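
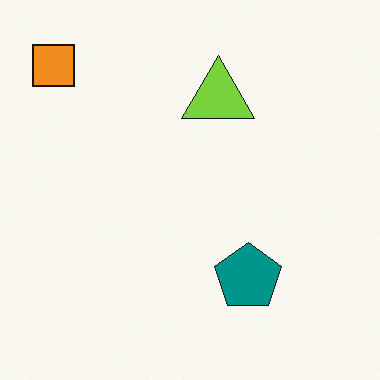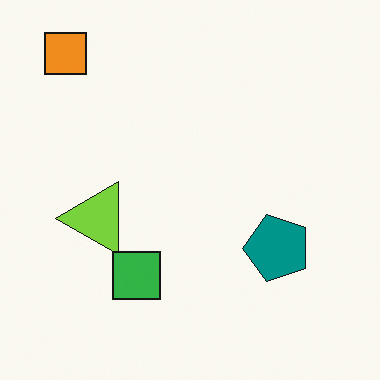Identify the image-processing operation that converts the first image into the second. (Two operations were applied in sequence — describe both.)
The image was transposed (reflected across the top-left ↔ bottom-right diagonal), then overlaid with an additional green square.

Shapes have swapped their row and column positions — what was in the top-right is now in the bottom-left — a diagonal reflection. A green square appears in the second image that is absent from the first.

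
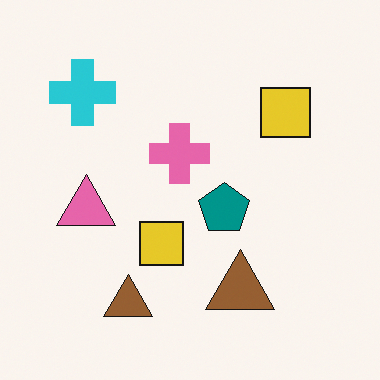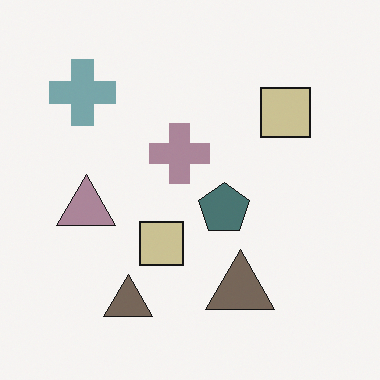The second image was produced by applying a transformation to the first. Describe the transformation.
This is the original image heavily desaturated.

All colors are more muted and greyish — a global saturation change.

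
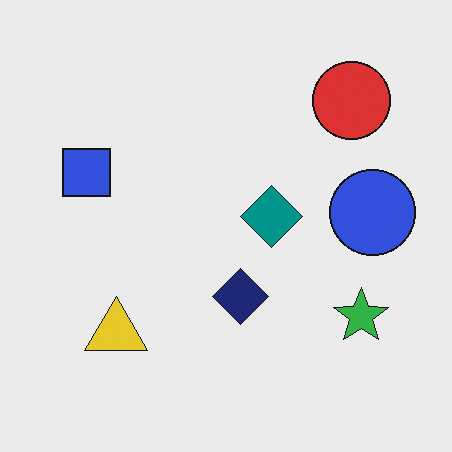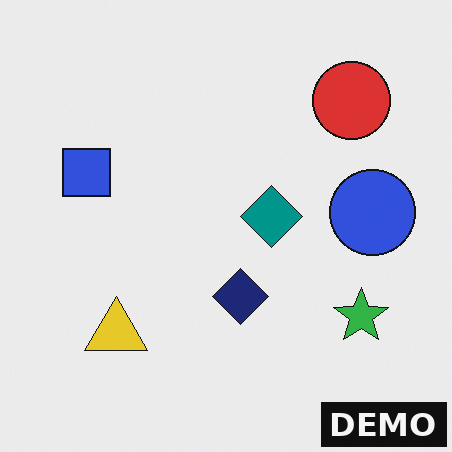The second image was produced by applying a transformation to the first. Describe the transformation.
The transformation is: watermarked with the text "DEMO" in the lower-right corner.

A dark label reading "DEMO" appears in the lower-right corner.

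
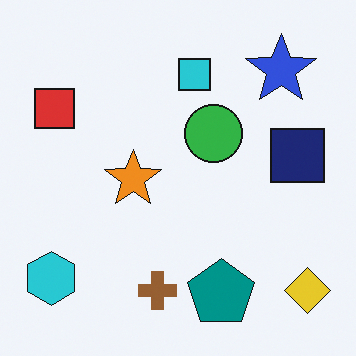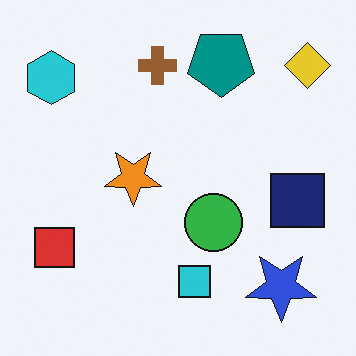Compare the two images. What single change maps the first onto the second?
Flipped vertically (top ↔ bottom).

The teal pentagon is in the bottom of the first image and the top of the second — shapes on opposite sides of the horizontal midline have swapped in a mirror flip.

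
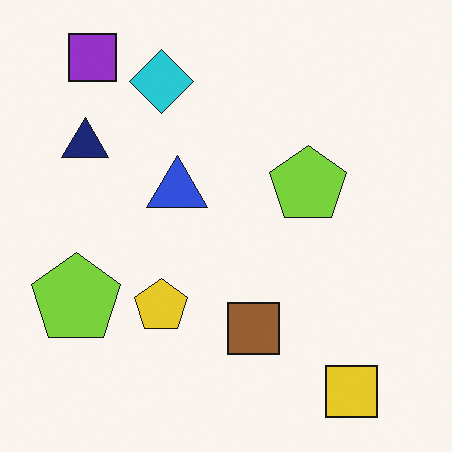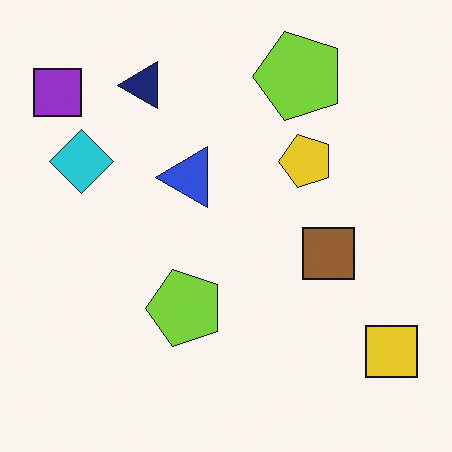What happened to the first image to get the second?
The transformation is: transposed (reflected across the top-left ↔ bottom-right diagonal).

Shapes have swapped their row and column positions — what was in the top-right is now in the bottom-left — a diagonal reflection.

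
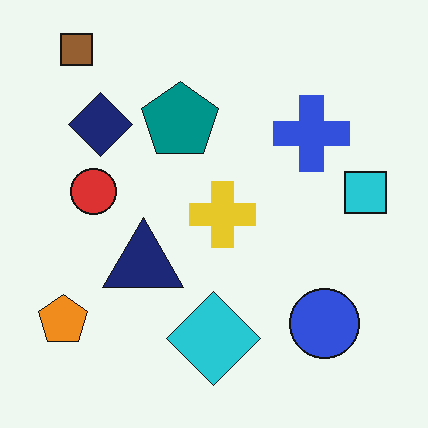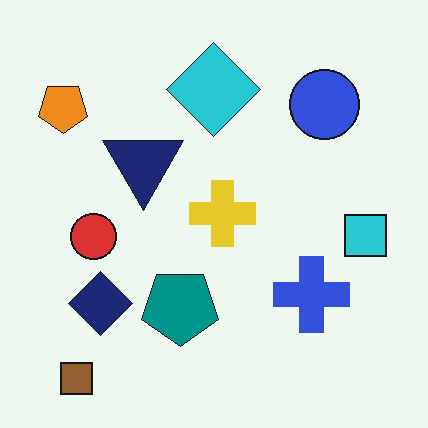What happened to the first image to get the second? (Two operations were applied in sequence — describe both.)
The image was flipped vertically (top ↔ bottom), then given moderate JPEG compression.

The brown square is in the top-left of the first image and the bottom-left of the second — shapes on opposite sides of the horizontal midline have swapped in a mirror flip. Blocky 8×8 compression artifacts appear around shape edges and the flat background shows ringing — characteristic JPEG degradation.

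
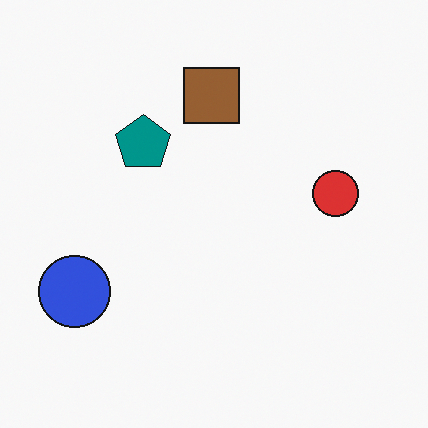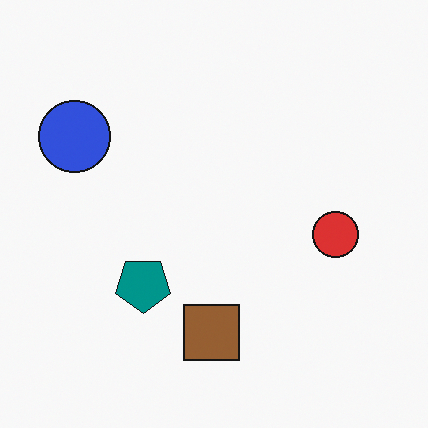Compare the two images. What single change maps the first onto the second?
The image was flipped vertically (top ↔ bottom).

The brown square is in the top of the first image and the bottom of the second — shapes on opposite sides of the horizontal midline have swapped in a mirror flip.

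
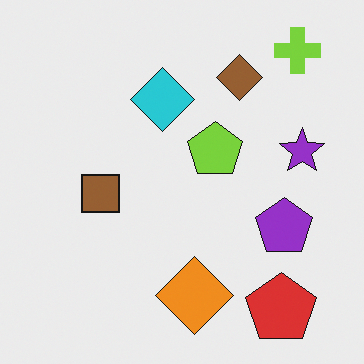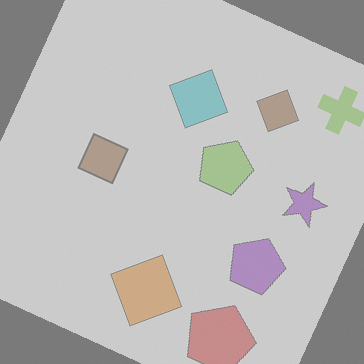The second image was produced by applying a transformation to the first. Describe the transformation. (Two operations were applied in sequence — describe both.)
The transformation is: rotated clockwise by a moderate amount, then washed out (contrast reduced).

Every shape is tilted by the same angle and the image corners show triangular fill wedges — a whole-image rotation by a non-right angle. Tones are pushed toward mid-grey across the whole image — a global contrast change.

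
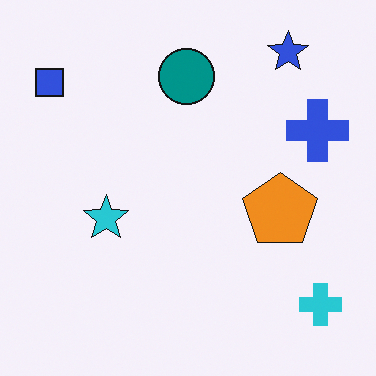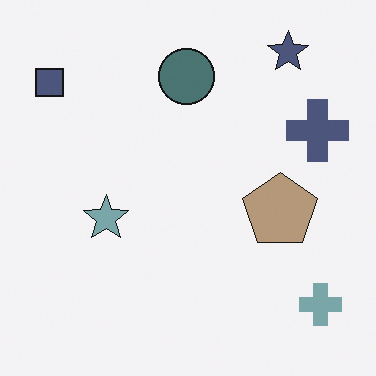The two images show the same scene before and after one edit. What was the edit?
The transformation is: made much more muted (saturation change).

All colors are more muted and greyish — a global saturation change.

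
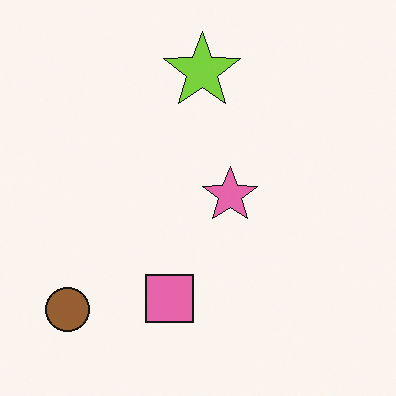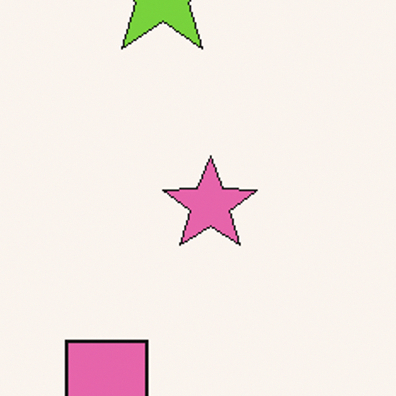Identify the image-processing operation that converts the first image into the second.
The transformation is: cropped tightly and scaled back up.

The visible shapes are larger and the field of view is narrower; shapes near the original edges may be partly or wholly outside the frame — a crop-and-rescale.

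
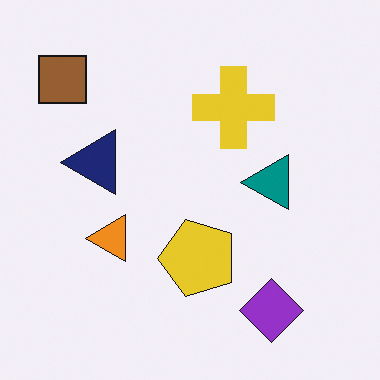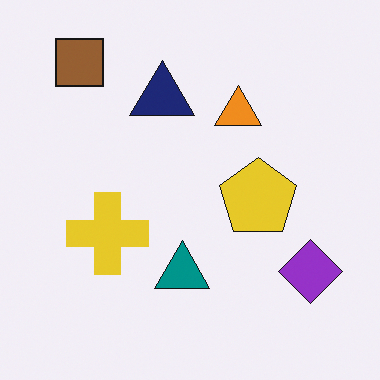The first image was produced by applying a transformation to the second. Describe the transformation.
The image was transposed (reflected across the top-left ↔ bottom-right diagonal).

Shapes have swapped their row and column positions — what was in the top-right is now in the bottom-left — a diagonal reflection.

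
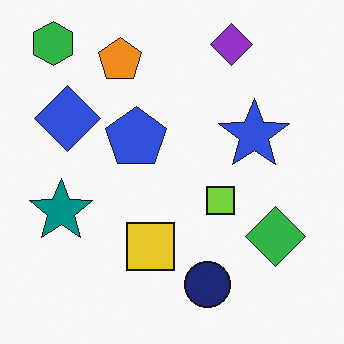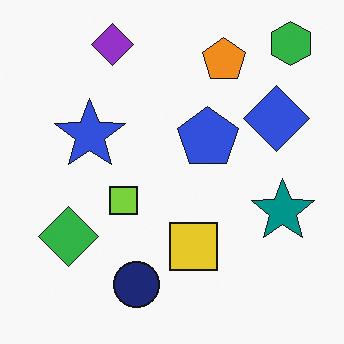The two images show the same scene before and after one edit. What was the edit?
Flipped horizontally (left ↔ right).

The green hexagon is in the top-left of the first image and the top-right of the second — shapes on opposite sides of the vertical midline have swapped in a mirror flip.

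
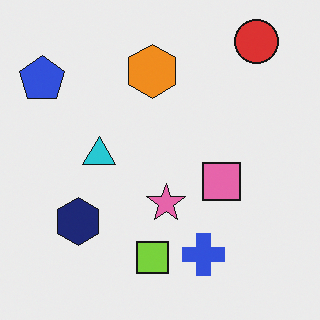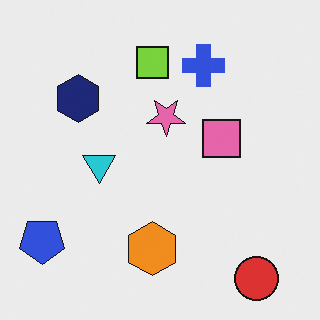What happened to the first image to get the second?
Flipped vertically (top ↔ bottom).

The red circle is in the top-right of the first image and the bottom-right of the second — shapes on opposite sides of the horizontal midline have swapped in a mirror flip.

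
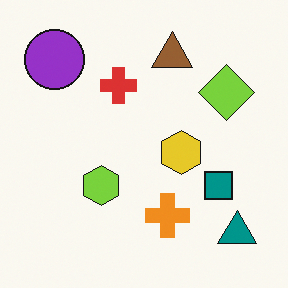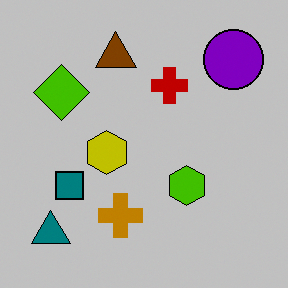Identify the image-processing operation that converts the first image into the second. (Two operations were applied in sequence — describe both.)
The image was aggressively posterized, then flipped horizontally (left ↔ right).

Each flat color has snapped to a coarser quantized level — most visibly, the near-white background has dropped to a flat grey. The teal triangle is in the bottom-right of the first image and the bottom-left of the second — shapes on opposite sides of the vertical midline have swapped in a mirror flip.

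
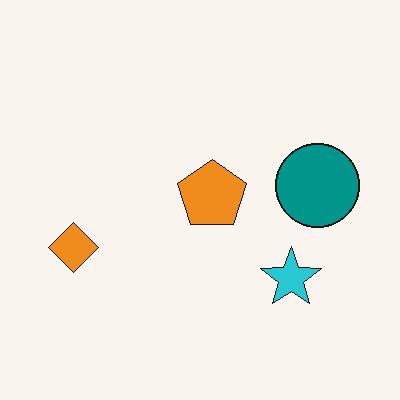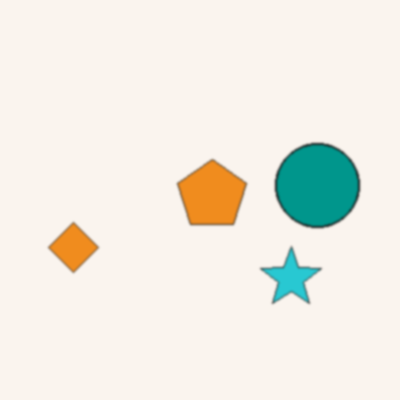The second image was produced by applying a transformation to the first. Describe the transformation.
Given a subtle gaussian blur.

Shape edges and outlines are uniformly softened across the whole image.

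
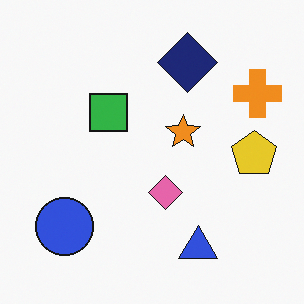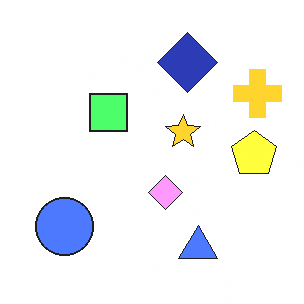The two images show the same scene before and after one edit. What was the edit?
The image was noticeably brightened.

Every pixel — background and shapes alike — is uniformly brightened.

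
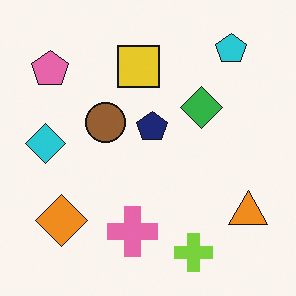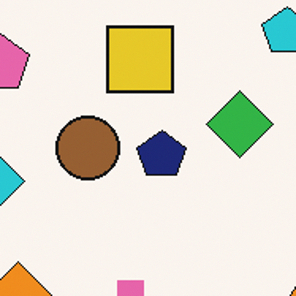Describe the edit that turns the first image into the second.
This is the original image cropped slightly and scaled back up.

The visible shapes are larger and the field of view is narrower; shapes near the original edges may be partly or wholly outside the frame — a crop-and-rescale.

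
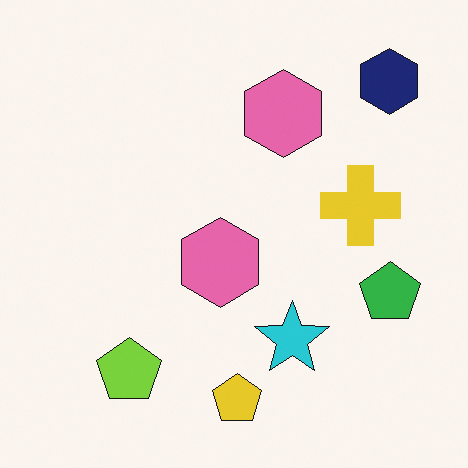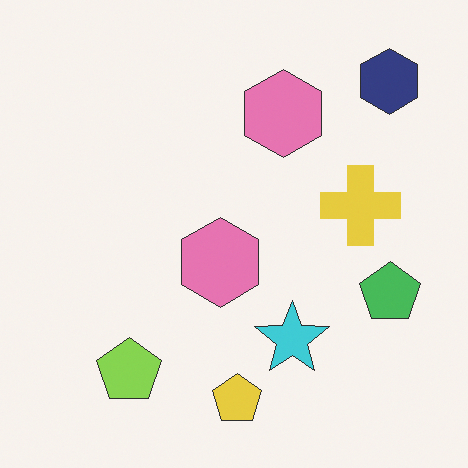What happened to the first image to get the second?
Given slightly reduced contrast.

Tones are pushed toward mid-grey across the whole image — a global contrast change.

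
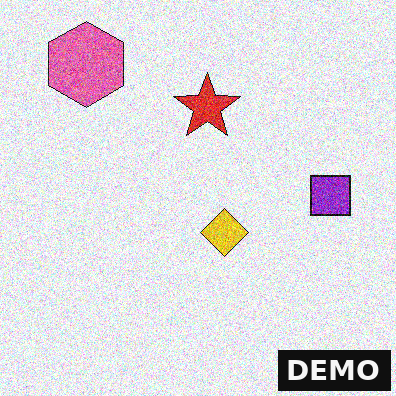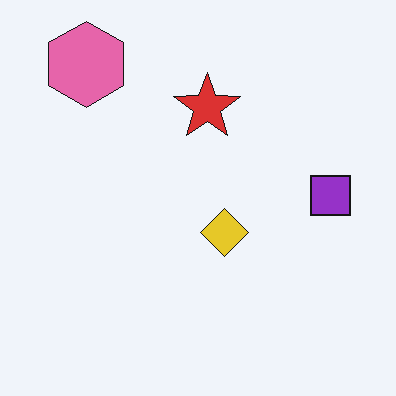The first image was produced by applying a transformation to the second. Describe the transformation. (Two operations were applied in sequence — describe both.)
This is the original image degraded with a thick layer of grain, then watermarked with the text "DEMO" in the lower-right corner.

Random speckle covers the whole image, including the flat background. A dark label reading "DEMO" appears in the lower-right corner.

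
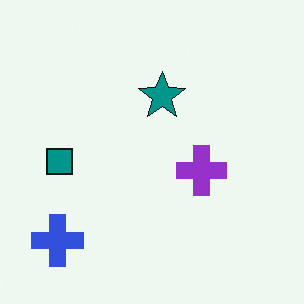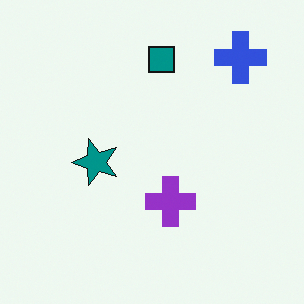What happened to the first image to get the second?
Transposed (reflected across the top-left ↔ bottom-right diagonal).

Shapes have swapped their row and column positions — what was in the top-right is now in the bottom-left — a diagonal reflection.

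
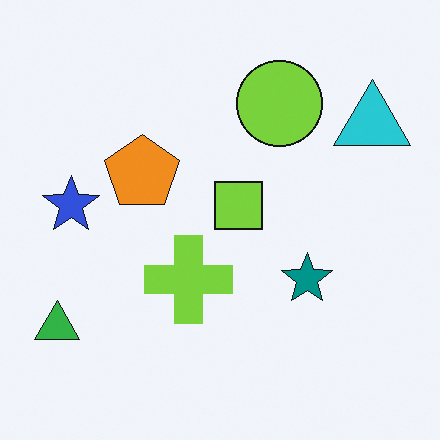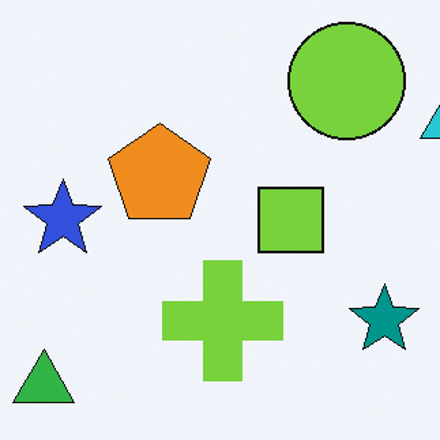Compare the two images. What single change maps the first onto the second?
The second image is the first cropped to a modestly smaller region and rescaled.

The visible shapes are larger and the field of view is narrower; shapes near the original edges may be partly or wholly outside the frame — a crop-and-rescale.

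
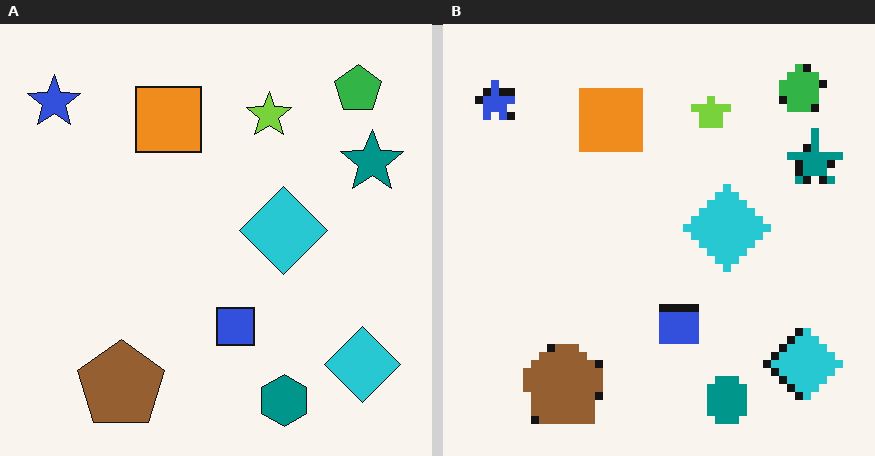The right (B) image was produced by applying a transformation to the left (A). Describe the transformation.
The image was pixelated into visible square blocks.

Shapes are reduced to large square blocks; fine edges and outlines are lost — a downscale-then-upscale (mosaic) effect.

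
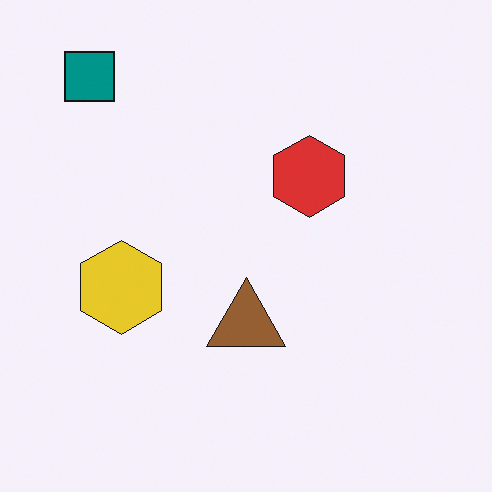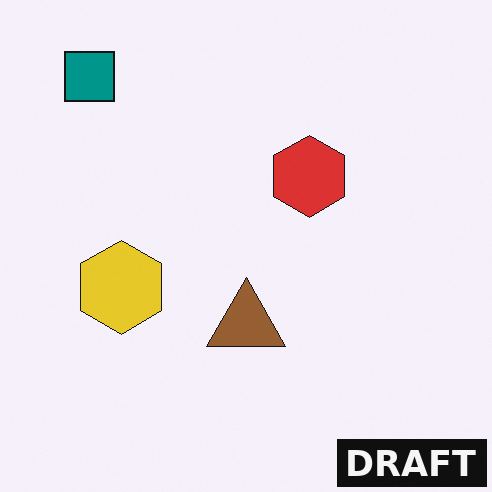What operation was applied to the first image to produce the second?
This is the original image watermarked with the text "DRAFT" in the lower-right corner.

A dark label reading "DRAFT" appears in the lower-right corner.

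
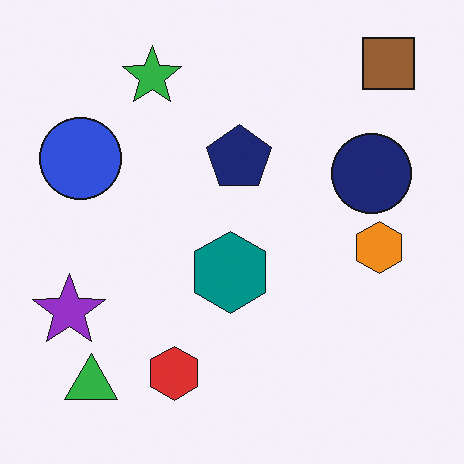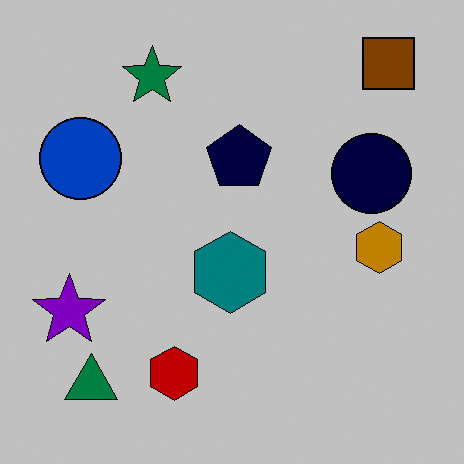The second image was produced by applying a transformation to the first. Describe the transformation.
The transformation is: aggressively posterized.

Each flat color has snapped to a coarser quantized level — most visibly, the near-white background has dropped to a flat grey.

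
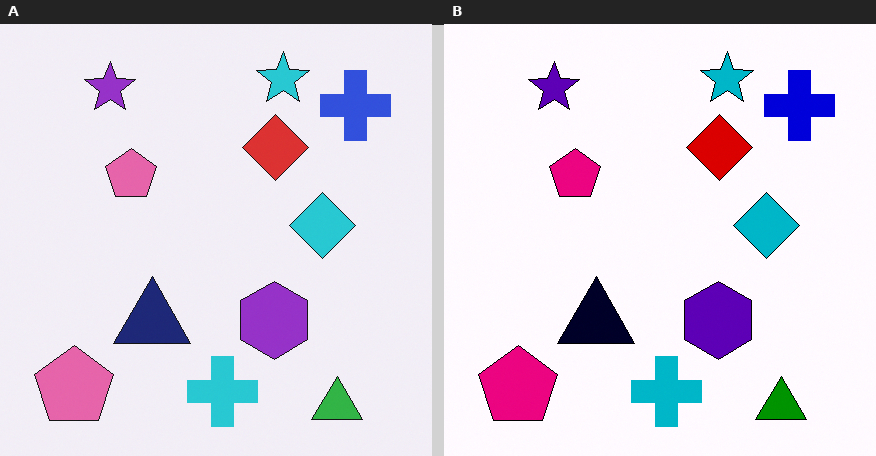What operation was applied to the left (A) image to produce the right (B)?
Boosted in contrast.

Tones are pushed away from mid-grey across the whole image — a global contrast change.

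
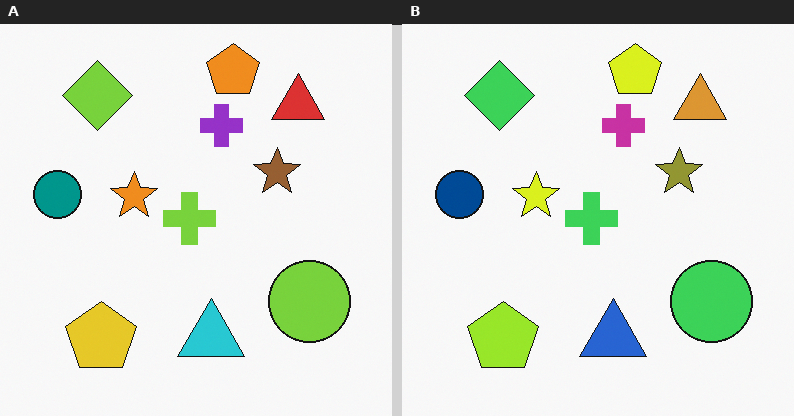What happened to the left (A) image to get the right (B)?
The image was hue-shifted by a small amount.

Every shape's color has rotated by the same amount around the hue wheel — a uniform hue shift.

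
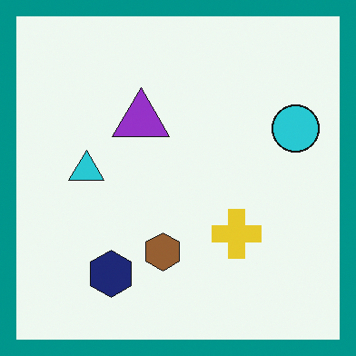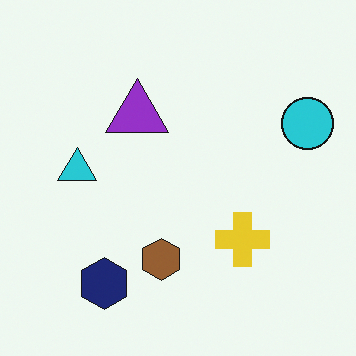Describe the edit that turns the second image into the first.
This is the original image framed with a teal border.

A solid teal frame runs around the edge of the first image, with the content slightly shrunk inside it.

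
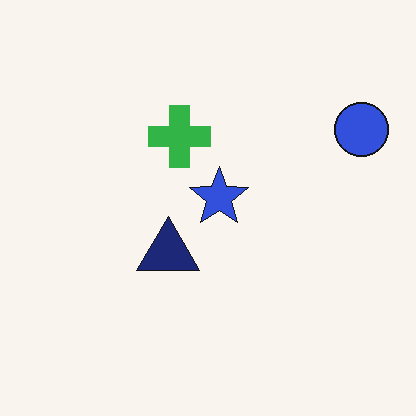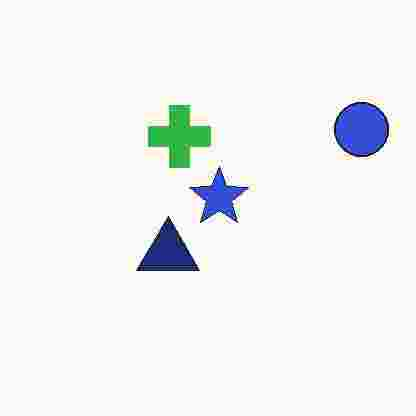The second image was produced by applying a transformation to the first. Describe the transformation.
Degraded with heavy JPEG compression.

Blocky 8×8 compression artifacts appear around shape edges and the flat background shows ringing — characteristic JPEG degradation.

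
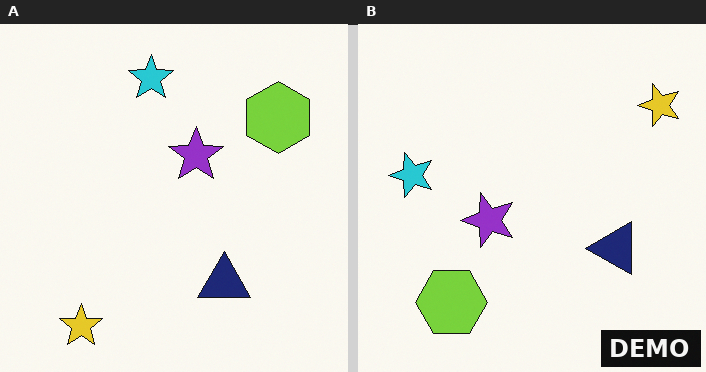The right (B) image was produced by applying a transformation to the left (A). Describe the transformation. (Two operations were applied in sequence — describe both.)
Transposed (reflected across the top-left ↔ bottom-right diagonal), then watermarked with the text "DEMO" in the lower-right corner.

Shapes have swapped their row and column positions — what was in the top-right is now in the bottom-left — a diagonal reflection. A dark label reading "DEMO" appears in the lower-right corner.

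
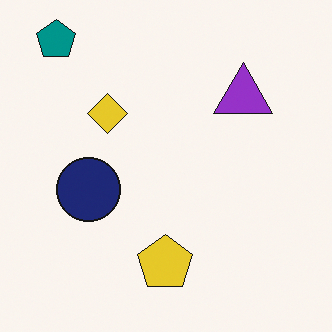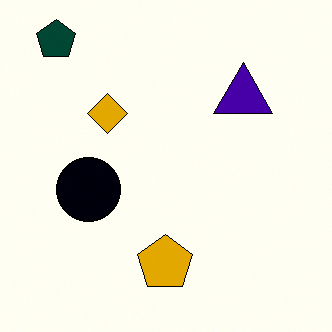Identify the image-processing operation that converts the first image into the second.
The image was given much higher contrast.

Tones are pushed away from mid-grey across the whole image — a global contrast change.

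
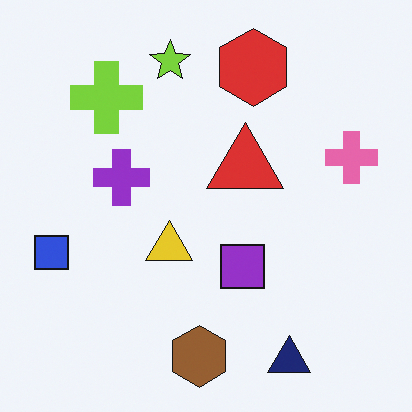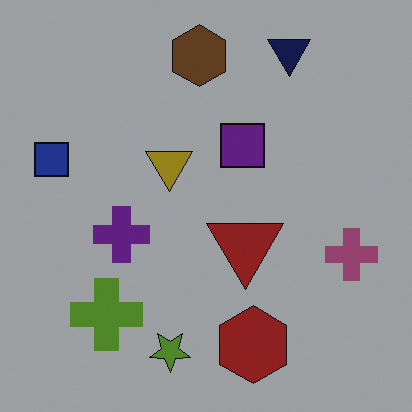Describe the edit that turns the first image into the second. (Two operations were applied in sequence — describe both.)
Darkened a lot, then flipped vertically (top ↔ bottom).

Every pixel — background and shapes alike — is uniformly darkened. The navy triangle is in the bottom-right of the first image and the top-right of the second — shapes on opposite sides of the horizontal midline have swapped in a mirror flip.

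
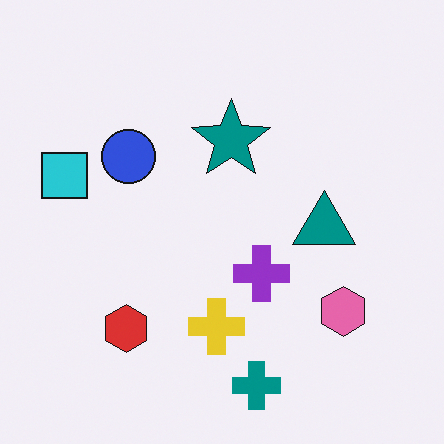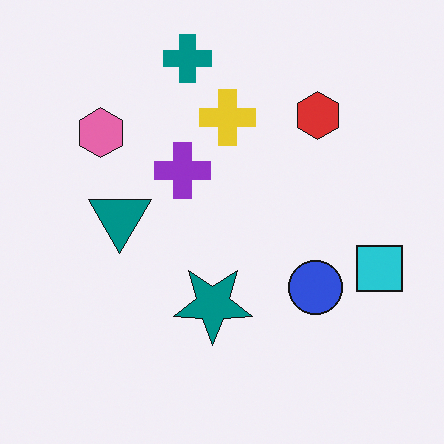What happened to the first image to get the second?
The second image is the first rotated 180°.

The teal cross sits in the bottom of the first image and the top of the second — consistent with a whole-image 180° rotation.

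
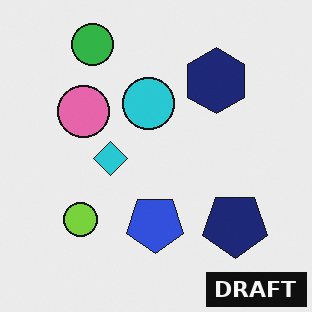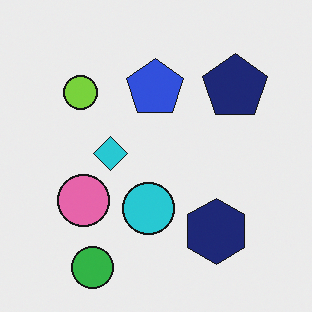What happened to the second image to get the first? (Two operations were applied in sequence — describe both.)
The first image is the second flipped vertically (top ↔ bottom), then watermarked with the text "DRAFT" in the lower-right corner.

The green circle is in the bottom-left of the second image and the top-left of the first — shapes on opposite sides of the horizontal midline have swapped in a mirror flip. A dark label reading "DRAFT" appears in the lower-right corner.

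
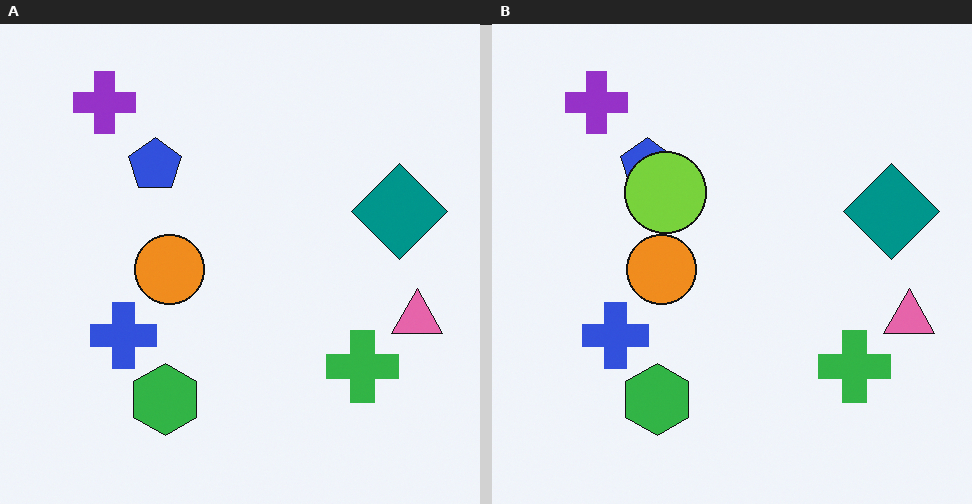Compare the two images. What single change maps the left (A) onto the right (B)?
This is the original image overlaid with an additional lime circle.

A lime circle appears in the right (B) image that is absent from the left (A).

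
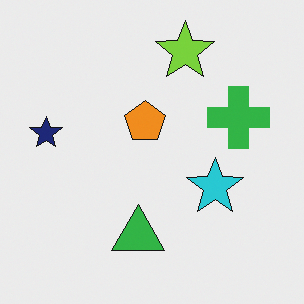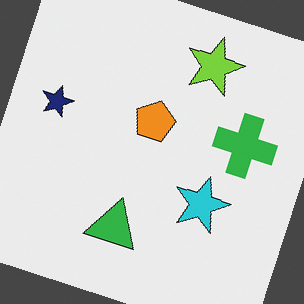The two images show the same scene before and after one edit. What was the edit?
It was rotated clockwise by a clearly visible amount.

Every shape is tilted by the same angle and the image corners show triangular fill wedges — a whole-image rotation by a non-right angle.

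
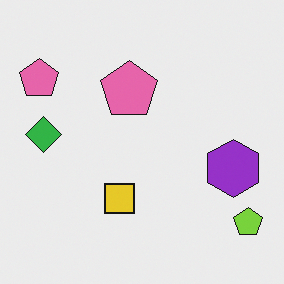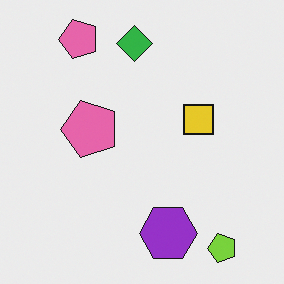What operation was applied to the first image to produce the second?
This is the original image transposed (reflected across the top-left ↔ bottom-right diagonal).

Shapes have swapped their row and column positions — what was in the top-right is now in the bottom-left — a diagonal reflection.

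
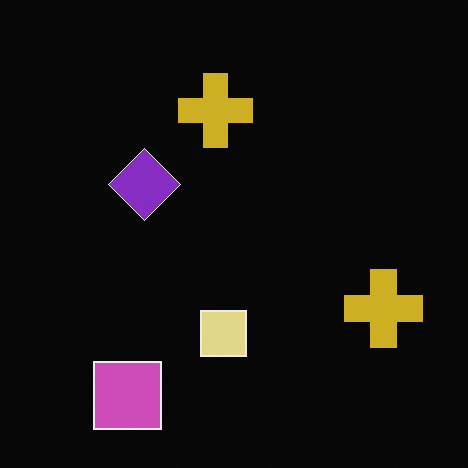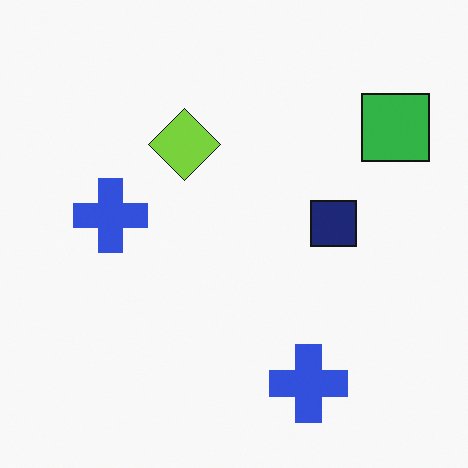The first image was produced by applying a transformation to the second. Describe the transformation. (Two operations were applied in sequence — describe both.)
This is the original image color-inverted (negative), then transposed (reflected across the top-left ↔ bottom-right diagonal).

The light background has become dark and every shape's color is its complement — a photographic negative. Shapes have swapped their row and column positions — what was in the top-right is now in the bottom-left — a diagonal reflection.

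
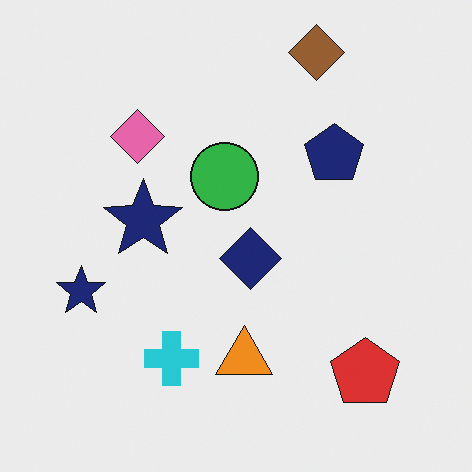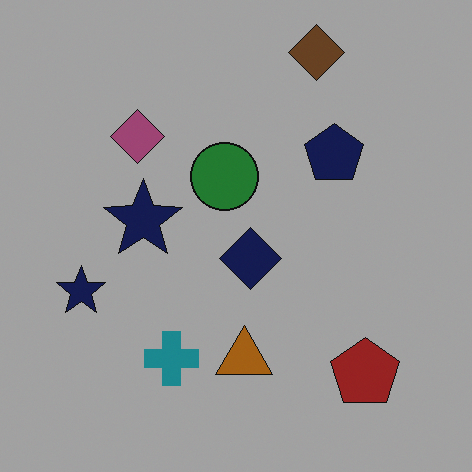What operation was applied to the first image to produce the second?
This is the original image noticeably darkened.

Every pixel — background and shapes alike — is uniformly darkened.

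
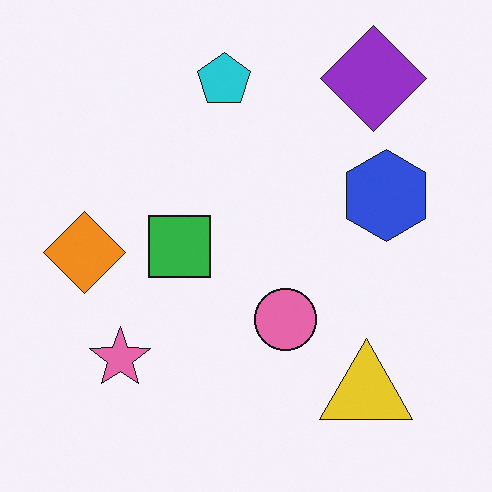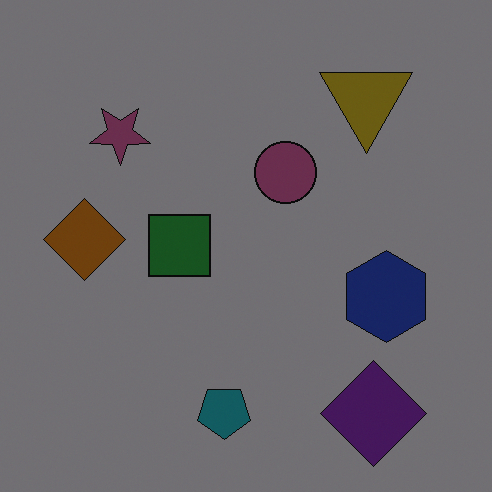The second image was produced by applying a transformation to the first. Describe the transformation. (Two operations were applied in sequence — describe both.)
The image was flipped vertically (top ↔ bottom), then substantially darkened.

The purple diamond is in the top-right of the first image and the bottom-right of the second — shapes on opposite sides of the horizontal midline have swapped in a mirror flip. Every pixel — background and shapes alike — is uniformly darkened.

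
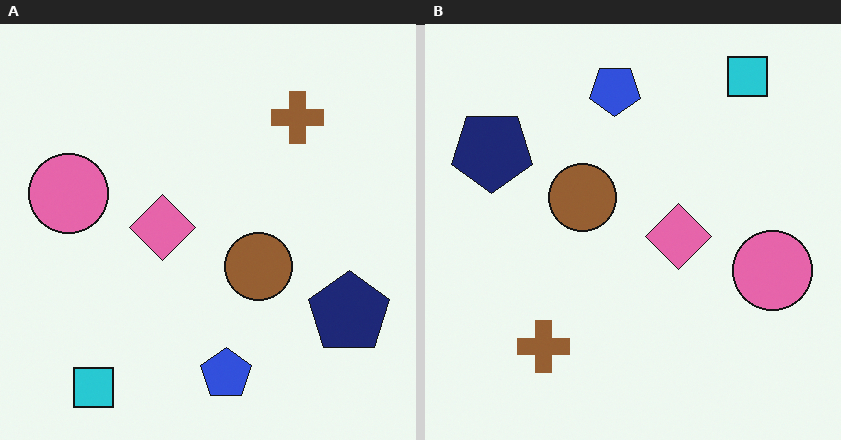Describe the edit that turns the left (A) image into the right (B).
The transformation is: rotated 180°.

The cyan square sits in the bottom-left of the left (A) image and the top-right of the right (B) — consistent with a whole-image 180° rotation.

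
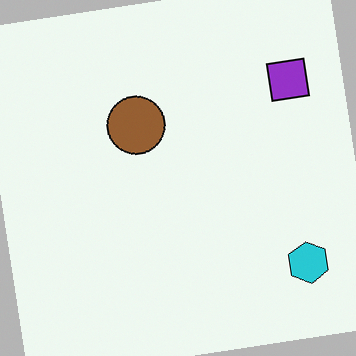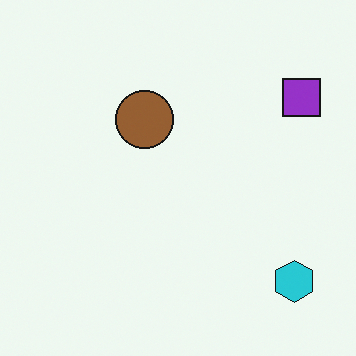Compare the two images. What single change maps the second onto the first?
This is the original image rotated counter-clockwise by a small amount.

Every shape is tilted by the same angle and the image corners show triangular fill wedges — a whole-image rotation by a non-right angle.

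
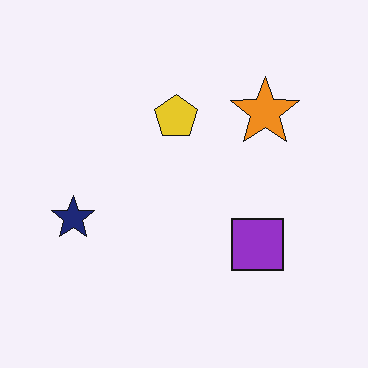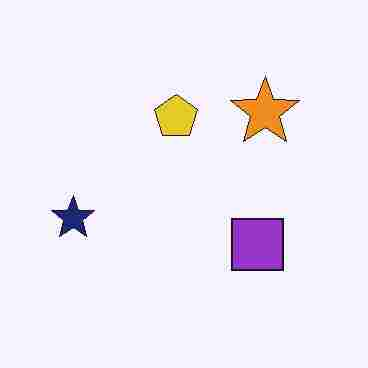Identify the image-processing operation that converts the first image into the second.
Heavily JPEG-compressed with obvious blocking artifacts.

Blocky 8×8 compression artifacts appear around shape edges and the flat background shows ringing — characteristic JPEG degradation.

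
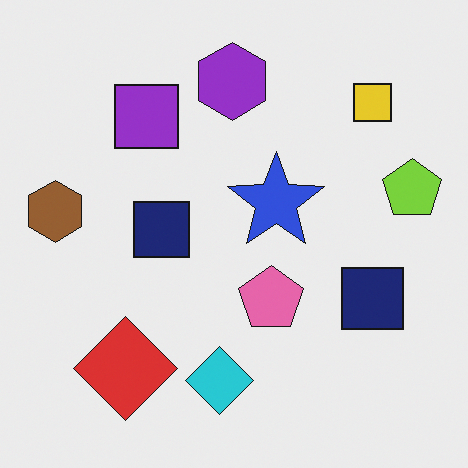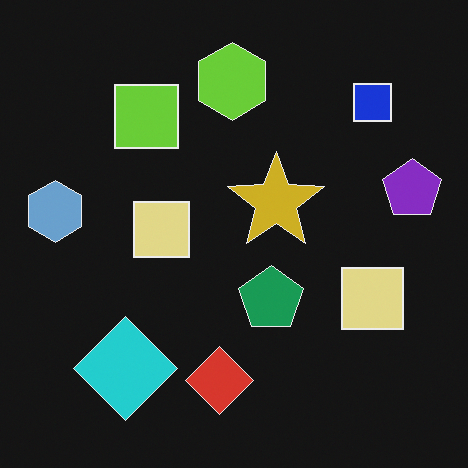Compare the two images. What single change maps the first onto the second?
The transformation is: color-inverted (negative).

The light background has become dark and every shape's color is its complement — a photographic negative.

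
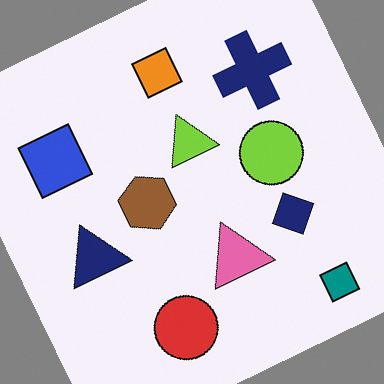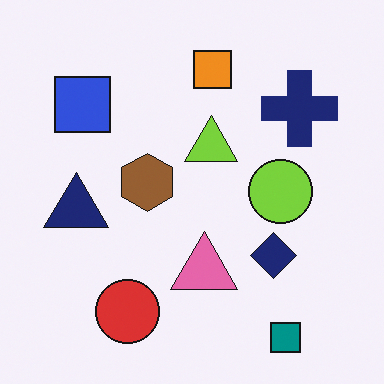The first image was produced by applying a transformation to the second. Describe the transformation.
It was rotated counter-clockwise by a moderate amount.

Every shape is tilted by the same angle and the image corners show triangular fill wedges — a whole-image rotation by a non-right angle.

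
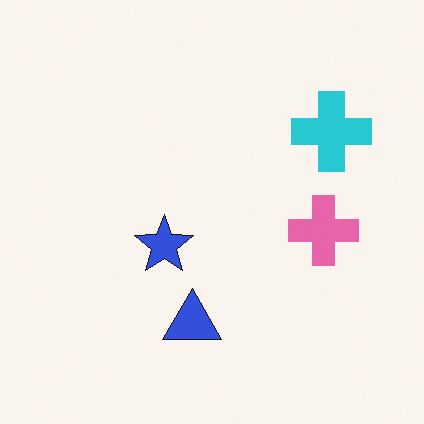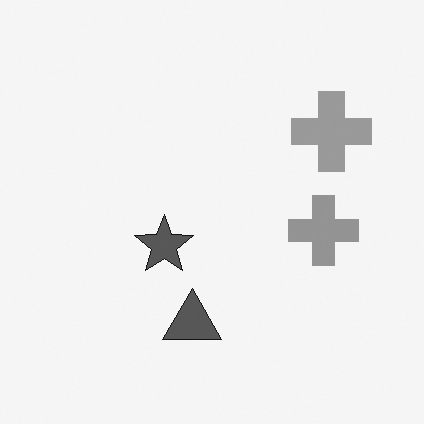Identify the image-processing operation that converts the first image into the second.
The second image is the first converted to grayscale.

All color is removed — every shape is now a shade of grey.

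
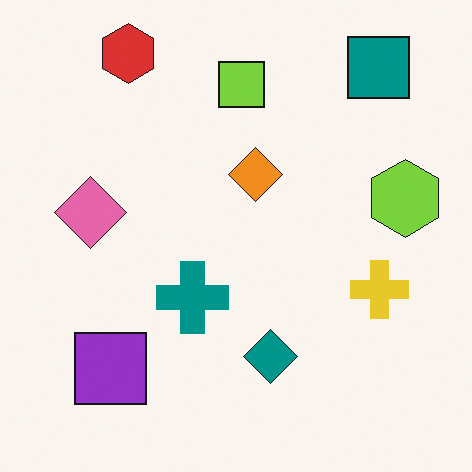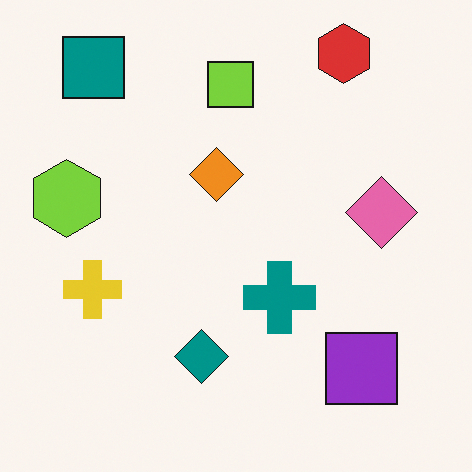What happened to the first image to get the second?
Flipped horizontally (left ↔ right).

The lime hexagon is in the right of the first image and the left of the second — shapes on opposite sides of the vertical midline have swapped in a mirror flip.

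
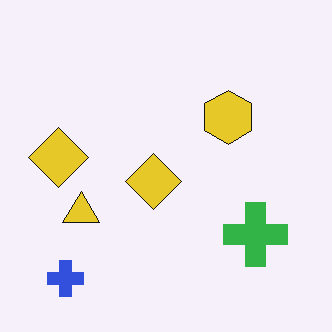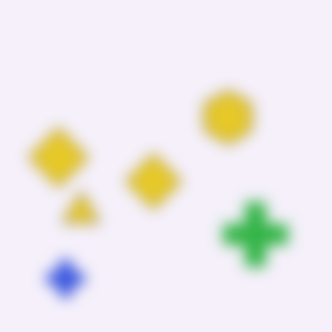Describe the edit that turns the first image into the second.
This is the original image strongly gaussian-blurred.

Shape edges and outlines are uniformly softened across the whole image.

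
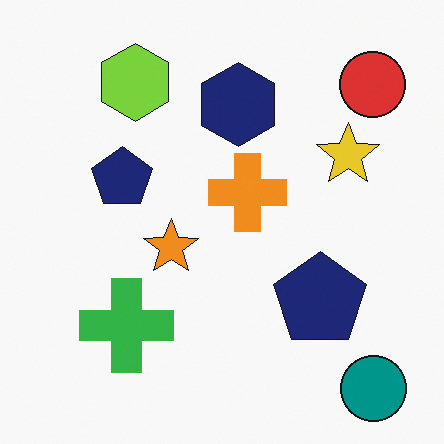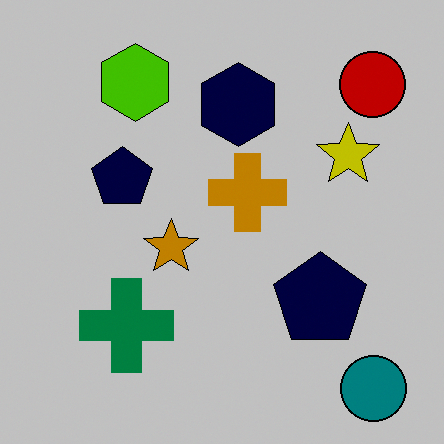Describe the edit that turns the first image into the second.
Heavily posterized to just a handful of flat colors.

Each flat color has snapped to a coarser quantized level — most visibly, the near-white background has dropped to a flat grey.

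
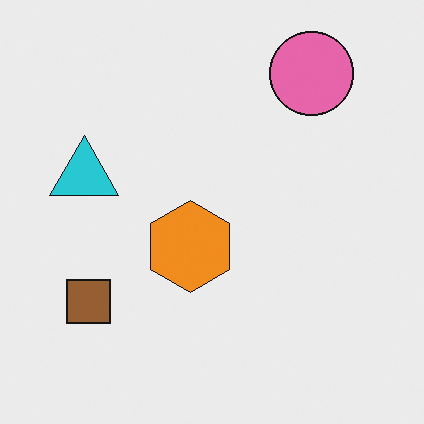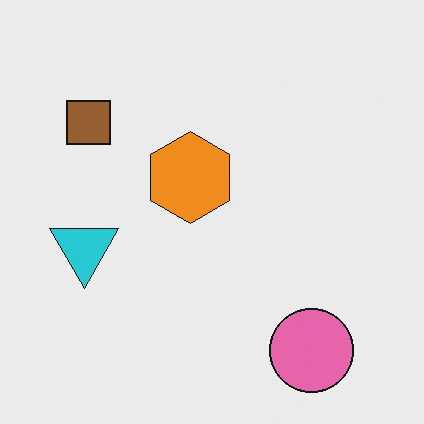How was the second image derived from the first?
The transformation is: flipped vertically (top ↔ bottom).

The pink circle is in the top-right of the first image and the bottom-right of the second — shapes on opposite sides of the horizontal midline have swapped in a mirror flip.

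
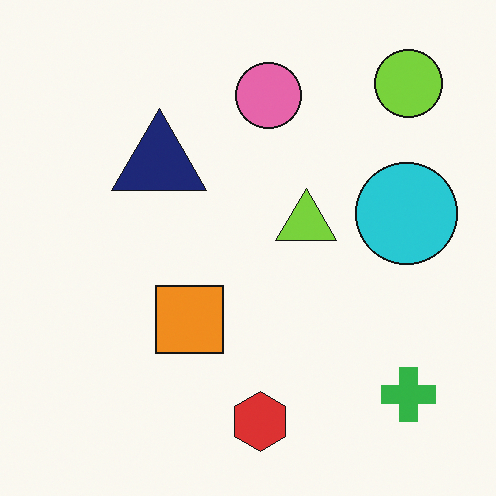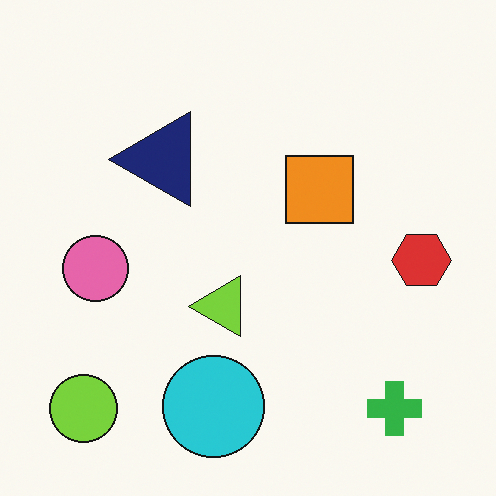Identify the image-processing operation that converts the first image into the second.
Transposed (reflected across the top-left ↔ bottom-right diagonal).

Shapes have swapped their row and column positions — what was in the top-right is now in the bottom-left — a diagonal reflection.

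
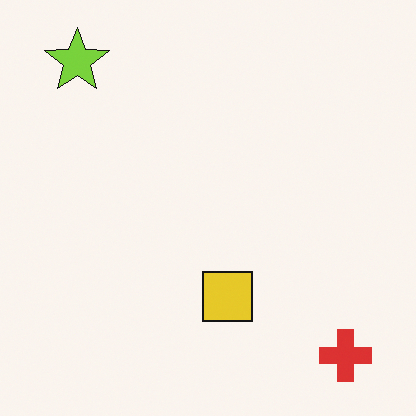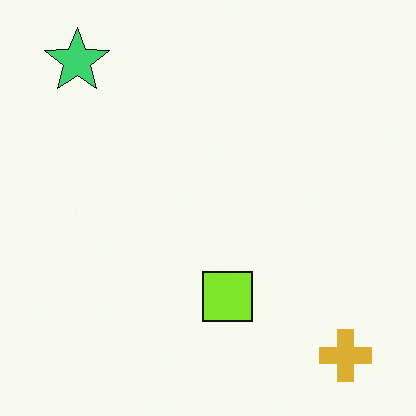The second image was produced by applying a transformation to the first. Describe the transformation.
The image was hue-shifted slightly.

Every shape's color has rotated by the same amount around the hue wheel — a uniform hue shift.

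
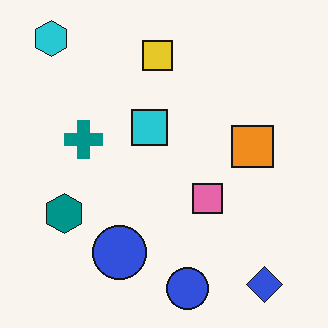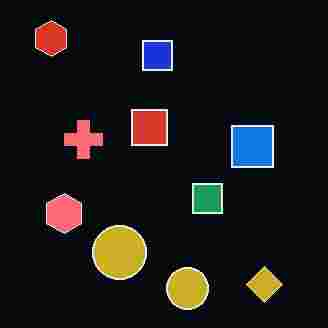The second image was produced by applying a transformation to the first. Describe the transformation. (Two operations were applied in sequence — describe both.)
This is the original image degraded with heavy JPEG compression, then color-inverted (negative).

Blocky 8×8 compression artifacts appear around shape edges and the flat background shows ringing — characteristic JPEG degradation. The light background has become dark and every shape's color is its complement — a photographic negative.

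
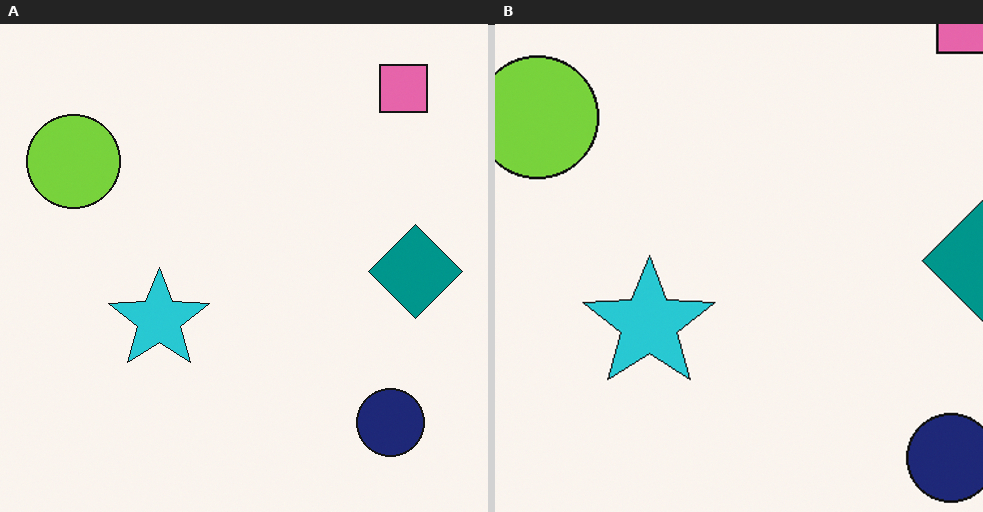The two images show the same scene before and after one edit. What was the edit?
The image was cropped slightly and scaled back up.

The visible shapes are larger and the field of view is narrower; shapes near the original edges may be partly or wholly outside the frame — a crop-and-rescale.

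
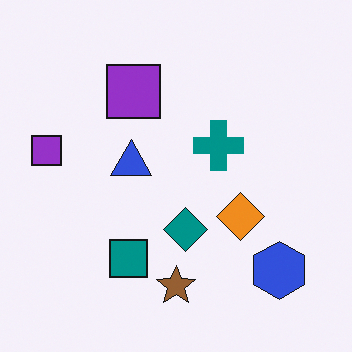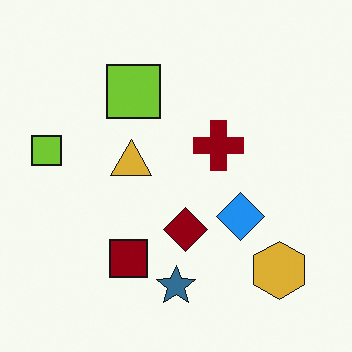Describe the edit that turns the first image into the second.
The second image is the first hue-shifted through roughly half the color wheel.

Every shape's color has rotated by the same amount around the hue wheel — a uniform hue shift.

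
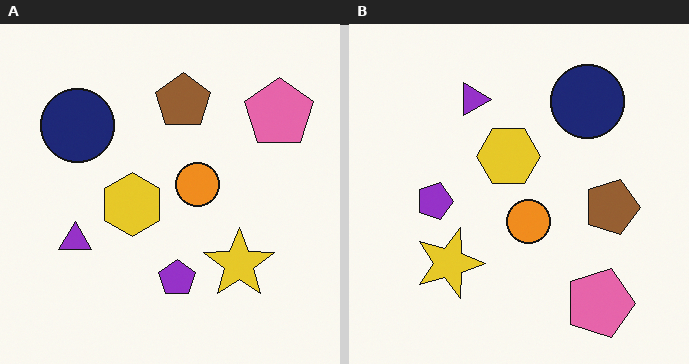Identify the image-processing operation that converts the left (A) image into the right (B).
This is the original image rotated 90° clockwise.

The pink pentagon sits in the top-right of the left (A) image and the bottom-right of the right (B) — consistent with a whole-image 90° clockwise rotation.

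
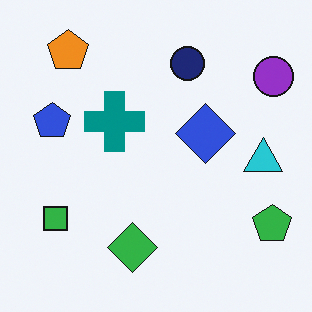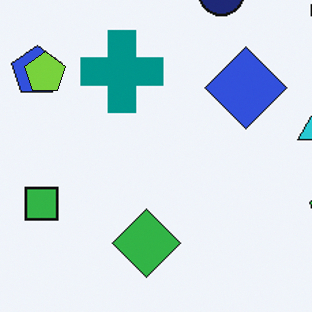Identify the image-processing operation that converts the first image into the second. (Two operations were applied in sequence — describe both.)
The second image is the first cropped slightly and scaled back up, then overlaid with an additional lime pentagon.

The visible shapes are larger and the field of view is narrower; shapes near the original edges may be partly or wholly outside the frame — a crop-and-rescale. A lime pentagon appears in the second image that is absent from the first.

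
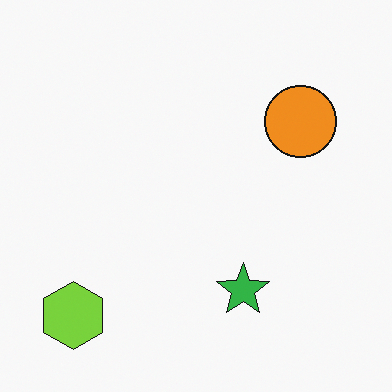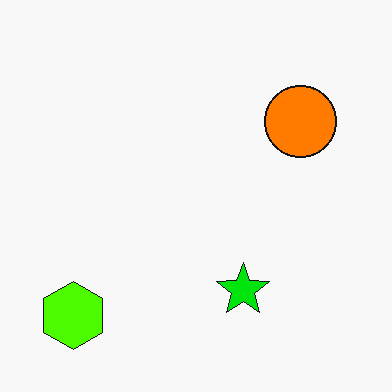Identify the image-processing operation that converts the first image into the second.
The transformation is: made much more vivid (saturation change).

All colors are more vivid — a global saturation change.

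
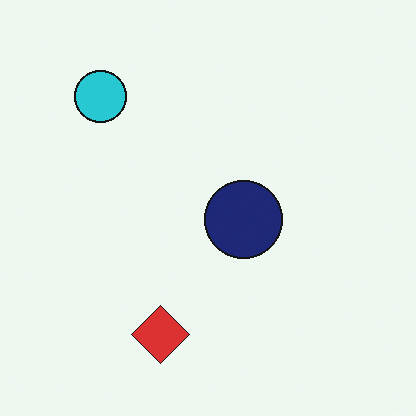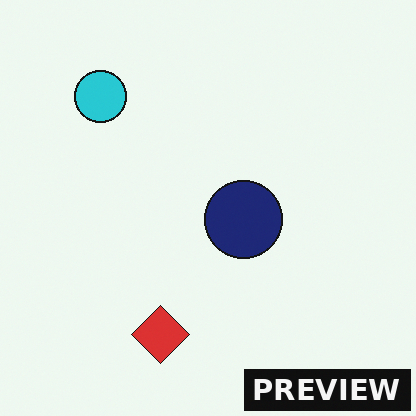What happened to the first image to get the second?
This is the original image watermarked with the text "PREVIEW" in the lower-right corner.

A dark label reading "PREVIEW" appears in the lower-right corner.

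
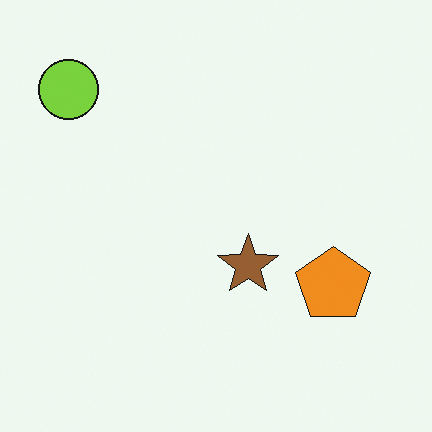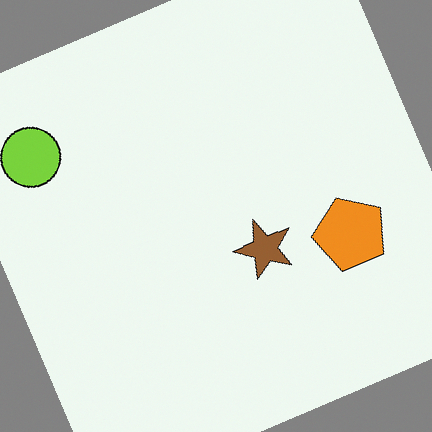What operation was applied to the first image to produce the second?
This is the original image rotated counter-clockwise by a clearly visible amount.

Every shape is tilted by the same angle and the image corners show triangular fill wedges — a whole-image rotation by a non-right angle.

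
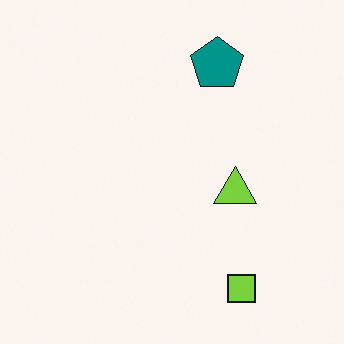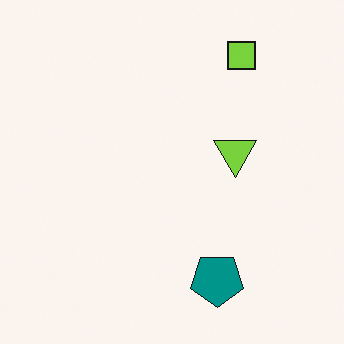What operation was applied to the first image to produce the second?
The image was flipped vertically (top ↔ bottom).

The lime square is in the bottom-right of the first image and the top-right of the second — shapes on opposite sides of the horizontal midline have swapped in a mirror flip.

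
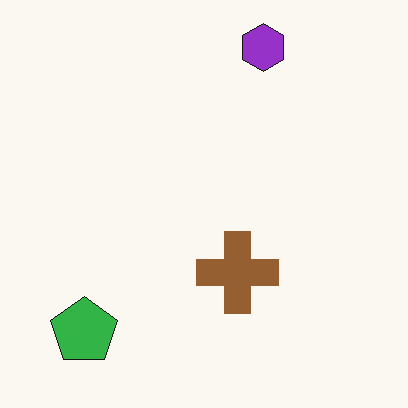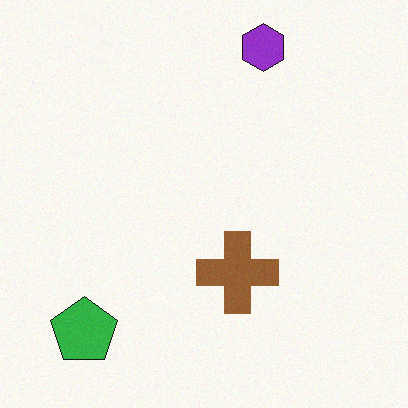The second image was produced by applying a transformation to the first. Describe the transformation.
It was degraded with light additive noise.

Random speckle covers the whole image, including the flat background.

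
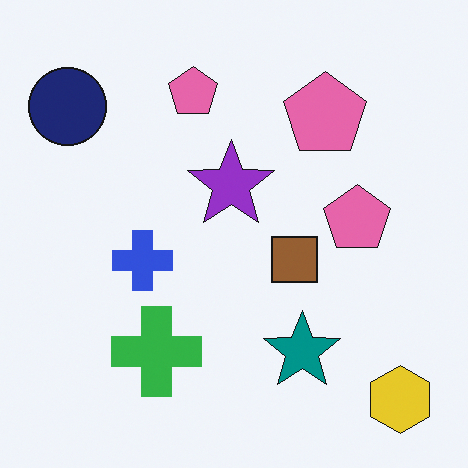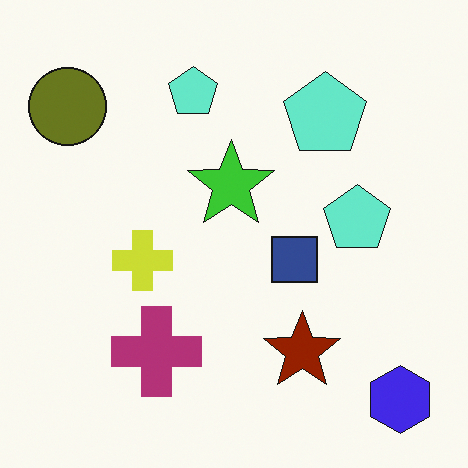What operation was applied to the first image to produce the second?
The transformation is: hue-shifted by a large amount.

Every shape's color has rotated by the same amount around the hue wheel — a uniform hue shift.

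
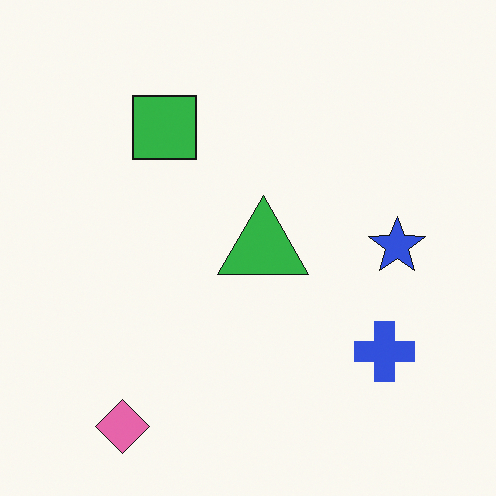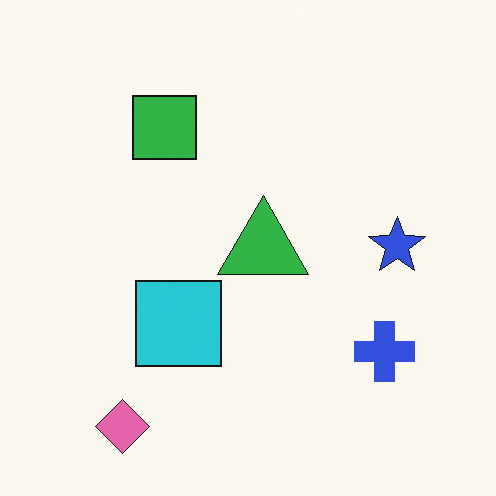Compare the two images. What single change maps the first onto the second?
It was overlaid with an additional cyan square.

A cyan square appears in the second image that is absent from the first.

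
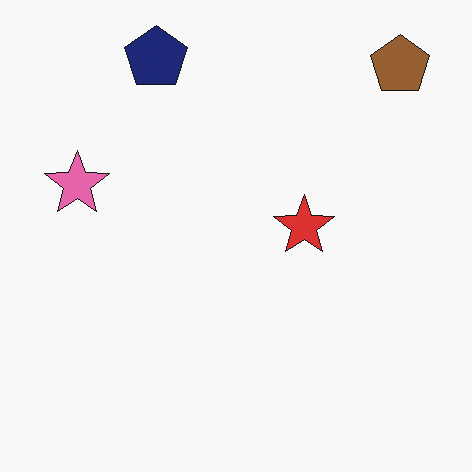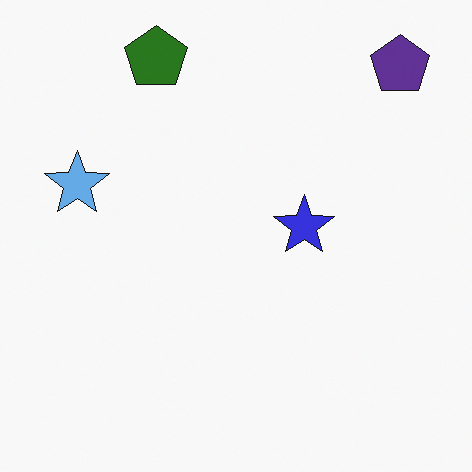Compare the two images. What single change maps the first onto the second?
This is the original image hue-shifted through roughly half the color wheel.

Every shape's color has rotated by the same amount around the hue wheel — a uniform hue shift.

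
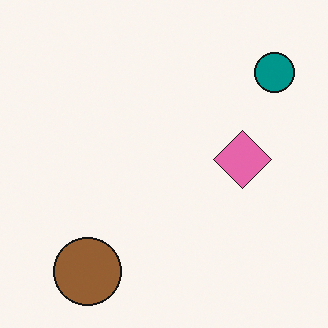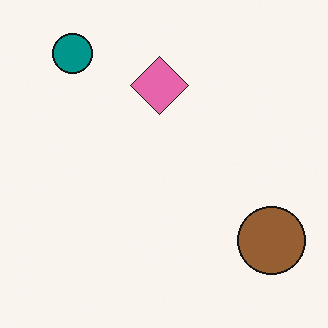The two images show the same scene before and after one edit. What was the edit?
This is the original image rotated 90° counter-clockwise.

The teal circle sits in the top-right of the first image and the top-left of the second — consistent with a whole-image 90° counter-clockwise rotation.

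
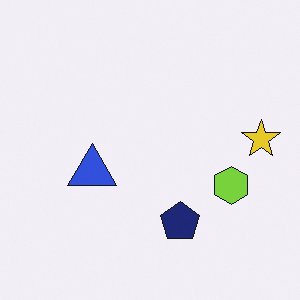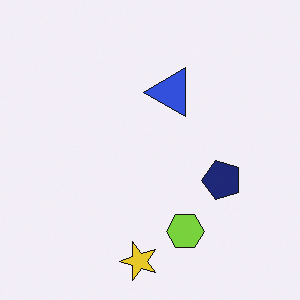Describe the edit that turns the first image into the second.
This is the original image transposed (reflected across the top-left ↔ bottom-right diagonal).

Shapes have swapped their row and column positions — what was in the top-right is now in the bottom-left — a diagonal reflection.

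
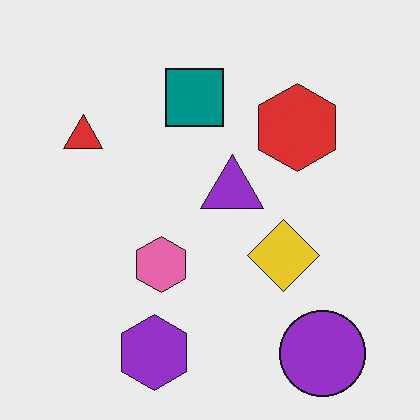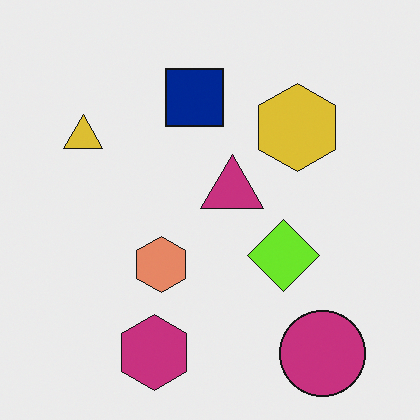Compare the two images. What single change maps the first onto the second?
The second image is the first hue-shifted slightly.

Every shape's color has rotated by the same amount around the hue wheel — a uniform hue shift.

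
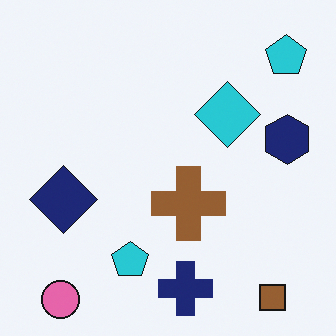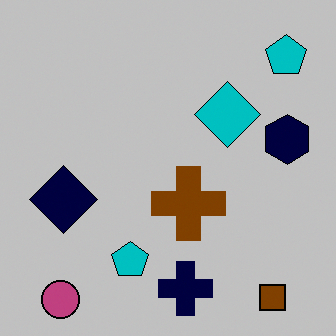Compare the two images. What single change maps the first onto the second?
The image was aggressively posterized.

Each flat color has snapped to a coarser quantized level — most visibly, the near-white background has dropped to a flat grey.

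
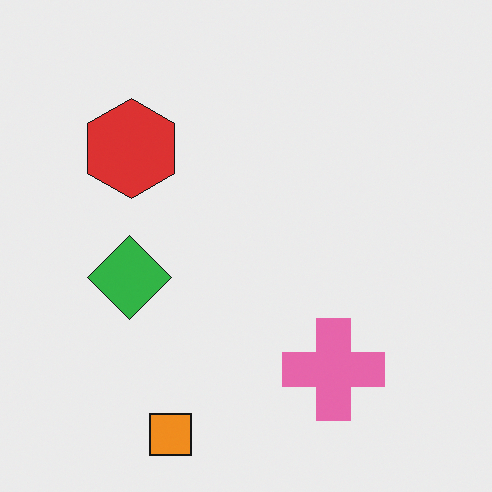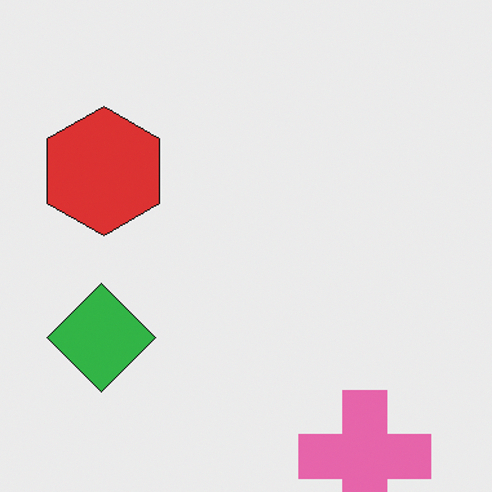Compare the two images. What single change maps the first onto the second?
This is the original image cropped slightly and scaled back up.

The visible shapes are larger and the field of view is narrower; shapes near the original edges may be partly or wholly outside the frame — a crop-and-rescale.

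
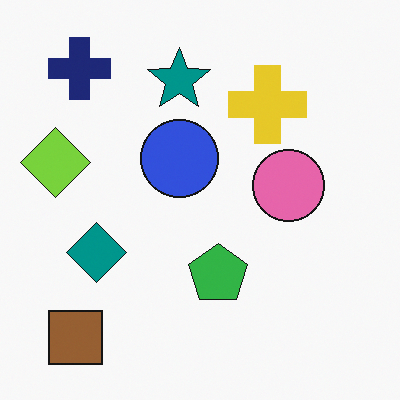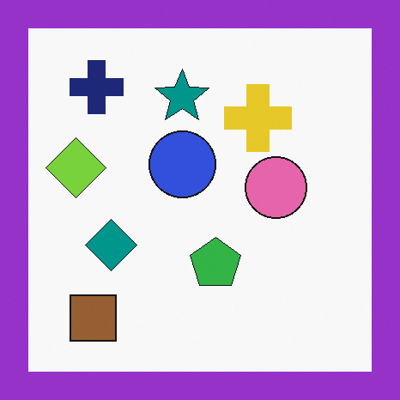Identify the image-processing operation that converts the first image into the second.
The second image is the first framed with a purple border.

A solid purple frame runs around the edge of the second image, with the content slightly shrunk inside it.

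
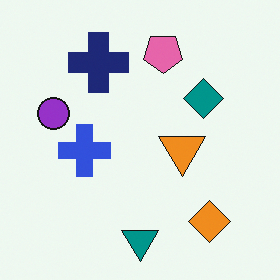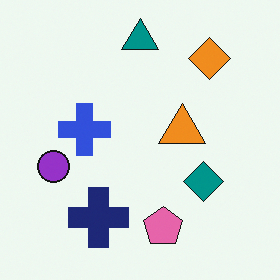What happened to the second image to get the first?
The first image is the second flipped vertically (top ↔ bottom).

The teal triangle is in the top of the second image and the bottom of the first — shapes on opposite sides of the horizontal midline have swapped in a mirror flip.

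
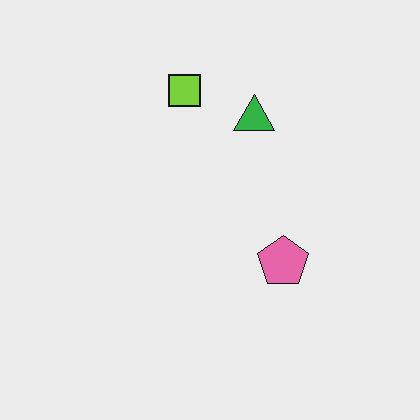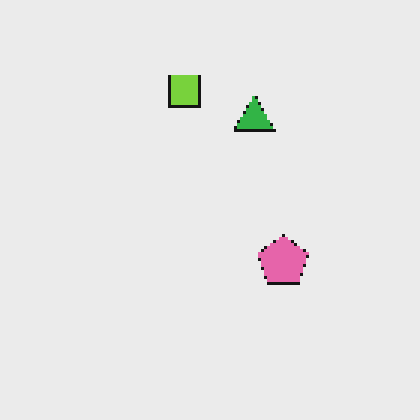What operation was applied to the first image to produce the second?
The transformation is: mildly pixelated.

Shapes are reduced to large square blocks; fine edges and outlines are lost — a downscale-then-upscale (mosaic) effect.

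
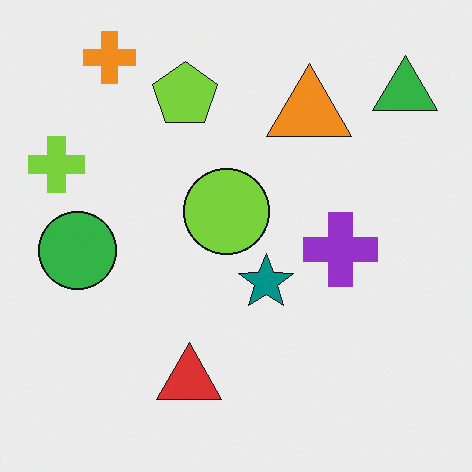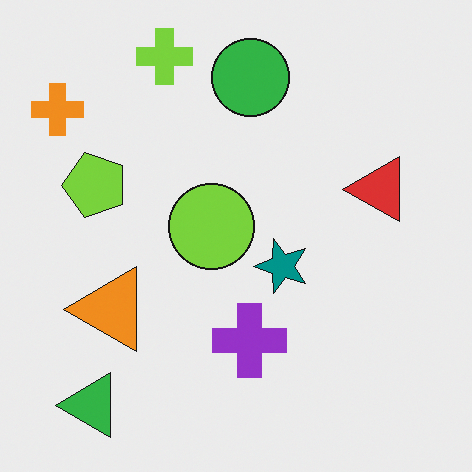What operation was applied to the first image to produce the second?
This is the original image transposed (reflected across the top-left ↔ bottom-right diagonal).

Shapes have swapped their row and column positions — what was in the top-right is now in the bottom-left — a diagonal reflection.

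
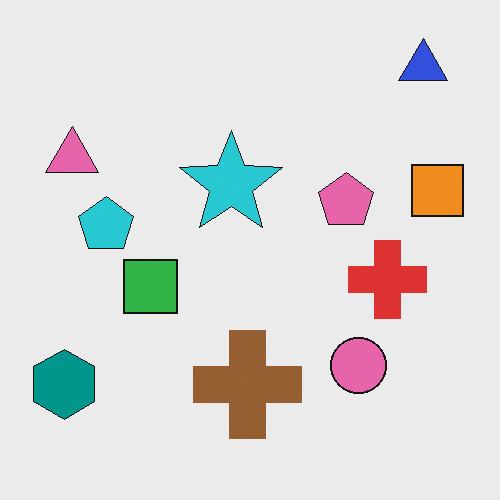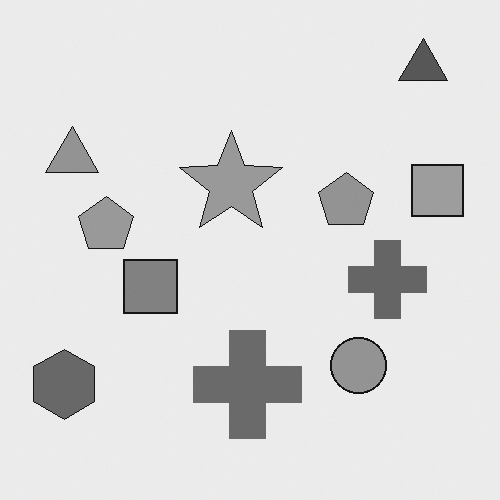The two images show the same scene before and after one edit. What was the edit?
It was converted to grayscale.

All color is removed — every shape is now a shade of grey.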